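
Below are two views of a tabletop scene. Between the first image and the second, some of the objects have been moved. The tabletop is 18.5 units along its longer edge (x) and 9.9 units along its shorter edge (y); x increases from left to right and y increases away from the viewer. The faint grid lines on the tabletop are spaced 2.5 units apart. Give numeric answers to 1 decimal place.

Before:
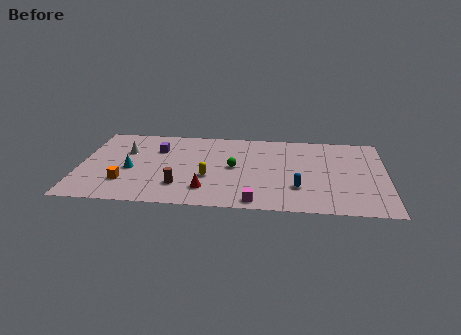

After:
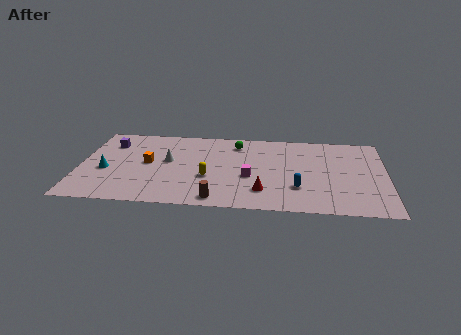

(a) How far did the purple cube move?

2.9

The purple cube moved from about (4.6, 7.0) to (1.7, 7.5), a distance of √(2.9² + 0.5²) ≈ 2.9.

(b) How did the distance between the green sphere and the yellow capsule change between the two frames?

+2.6

They were about 2.1 units apart before and 4.7 after — 2.6 units further apart.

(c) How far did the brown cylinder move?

2.7

The brown cylinder was near (6.1, 2.5) before and (8.4, 1.1) after, so it travelled √(2.3² + 1.4²) ≈ 2.7 units.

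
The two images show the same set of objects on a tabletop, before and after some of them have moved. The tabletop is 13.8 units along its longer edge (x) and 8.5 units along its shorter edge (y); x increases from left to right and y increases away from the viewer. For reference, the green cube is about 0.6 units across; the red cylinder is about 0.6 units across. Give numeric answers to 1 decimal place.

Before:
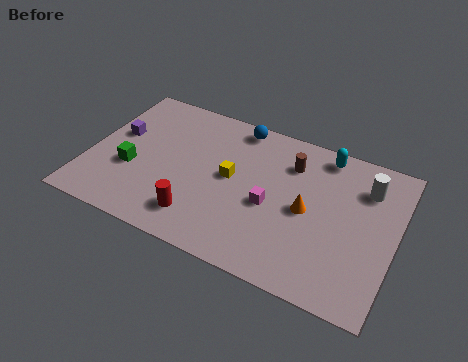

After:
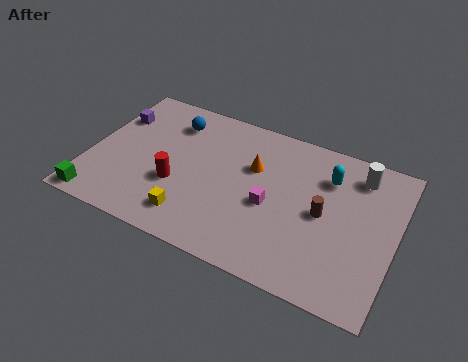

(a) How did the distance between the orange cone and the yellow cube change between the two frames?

+1.0

Before: roughly 3.5 units apart; after: 4.5. That's 1.0 units further apart.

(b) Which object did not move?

the magenta cube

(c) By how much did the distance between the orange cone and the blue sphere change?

-0.9

Before: roughly 5.0 units apart; after: 4.1. That's 0.9 units closer together.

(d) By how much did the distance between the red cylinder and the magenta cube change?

+0.6

They were about 3.6 units apart before and 4.2 after — 0.6 units further apart.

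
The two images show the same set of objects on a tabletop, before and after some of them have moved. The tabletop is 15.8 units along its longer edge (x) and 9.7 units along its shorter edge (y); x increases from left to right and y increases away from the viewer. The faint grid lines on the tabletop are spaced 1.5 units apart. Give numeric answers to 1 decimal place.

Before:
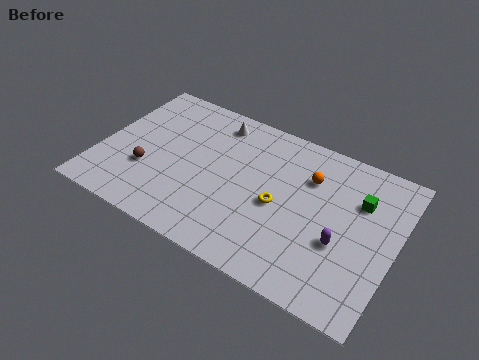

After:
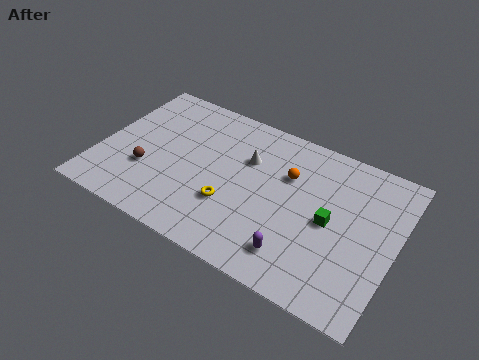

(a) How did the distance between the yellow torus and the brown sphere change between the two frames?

-2.5

They were about 7.1 units apart before and 4.6 after — 2.5 units closer together.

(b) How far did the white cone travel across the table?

2.6

The white cone moved from about (5.7, 8.2) to (7.7, 6.5), a distance of √(2.0² + 1.7²) ≈ 2.6.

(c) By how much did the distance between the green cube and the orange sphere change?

+0.4

The distance was about 2.7 in the first image and 3.1 in the second, so they moved 0.4 units further apart.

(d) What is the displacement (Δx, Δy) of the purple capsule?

(-2.1, -1.8)

The purple capsule started near (13.1, 3.7) and ended near (11.0, 1.9).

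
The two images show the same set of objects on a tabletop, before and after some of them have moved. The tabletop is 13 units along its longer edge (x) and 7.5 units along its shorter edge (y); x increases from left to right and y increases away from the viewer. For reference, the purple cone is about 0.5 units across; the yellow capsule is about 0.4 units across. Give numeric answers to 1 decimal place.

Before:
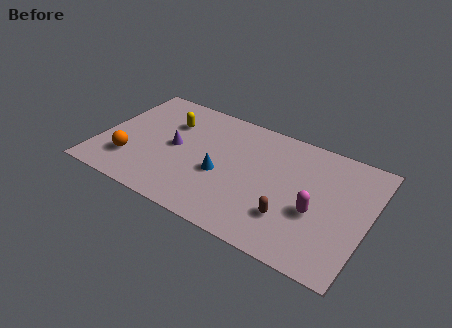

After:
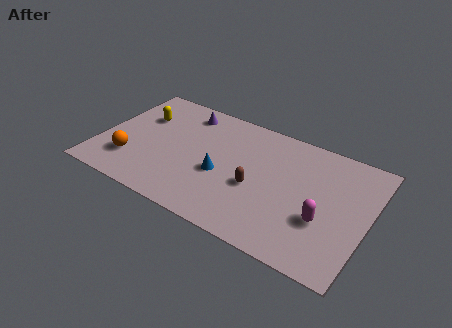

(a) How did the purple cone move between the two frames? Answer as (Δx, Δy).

(0.1, 2.5)

The purple cone was at about (3.6, 3.8) and moved to about (3.7, 6.3).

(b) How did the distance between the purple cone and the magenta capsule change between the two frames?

+1.1

The distance was about 7.0 in the first image and 8.1 in the second, so they moved 1.1 units further apart.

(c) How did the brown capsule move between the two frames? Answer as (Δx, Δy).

(-1.8, 1.0)

The brown capsule started near (9.5, 2.1) and ended near (7.7, 3.1).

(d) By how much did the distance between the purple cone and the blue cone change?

+1.4

The distance was about 2.5 in the first image and 3.9 in the second, so they moved 1.4 units further apart.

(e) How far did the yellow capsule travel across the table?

1.4

The yellow capsule moved from about (3.1, 5.3) to (1.7, 5.1), a distance of √(1.4² + 0.2²) ≈ 1.4.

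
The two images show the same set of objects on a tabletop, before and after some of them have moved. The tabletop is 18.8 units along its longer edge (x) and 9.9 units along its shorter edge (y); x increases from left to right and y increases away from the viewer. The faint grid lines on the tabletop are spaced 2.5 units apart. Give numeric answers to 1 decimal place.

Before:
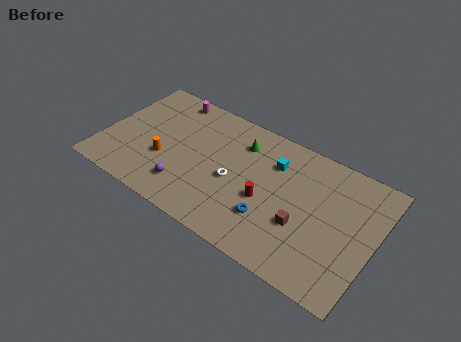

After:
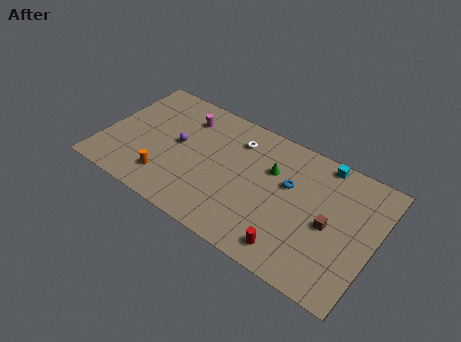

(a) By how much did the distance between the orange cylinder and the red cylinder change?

+1.8

Before: roughly 7.1 units apart; after: 8.9. That's 1.8 units further apart.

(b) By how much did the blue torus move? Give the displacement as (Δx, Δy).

(0.8, 3.2)

From the two frames, the blue torus sits at roughly (12.0, 2.9) before and (12.8, 6.1) after.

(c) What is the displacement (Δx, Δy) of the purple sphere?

(-1.1, 3.1)

From the two frames, the purple sphere sits at roughly (6.2, 2.2) before and (5.1, 5.3) after.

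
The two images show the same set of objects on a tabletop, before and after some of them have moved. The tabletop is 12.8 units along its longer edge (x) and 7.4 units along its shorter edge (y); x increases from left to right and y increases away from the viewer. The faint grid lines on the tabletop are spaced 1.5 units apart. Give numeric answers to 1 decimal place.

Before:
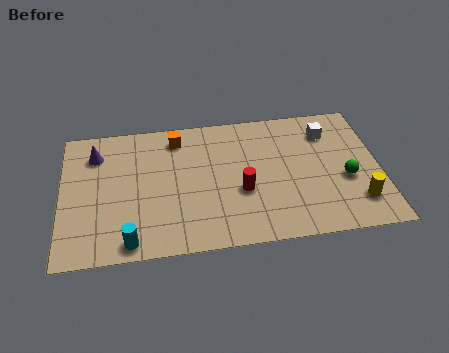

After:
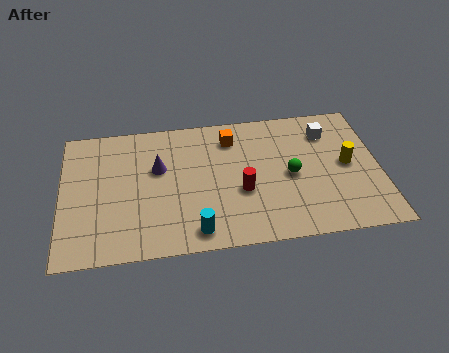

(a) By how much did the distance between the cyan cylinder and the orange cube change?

-0.6

Before: roughly 5.8 units apart; after: 5.2. That's 0.6 units closer together.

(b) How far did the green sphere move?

2.3

The green sphere was near (11.4, 3.0) before and (9.2, 3.5) after, so it travelled √(2.2² + 0.5²) ≈ 2.3 units.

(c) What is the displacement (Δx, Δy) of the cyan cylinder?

(2.6, 0.2)

The cyan cylinder started near (2.7, 0.8) and ended near (5.3, 1.0).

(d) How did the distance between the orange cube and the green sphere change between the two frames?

-4.1

The distance was about 7.4 in the first image and 3.3 in the second, so they moved 4.1 units closer together.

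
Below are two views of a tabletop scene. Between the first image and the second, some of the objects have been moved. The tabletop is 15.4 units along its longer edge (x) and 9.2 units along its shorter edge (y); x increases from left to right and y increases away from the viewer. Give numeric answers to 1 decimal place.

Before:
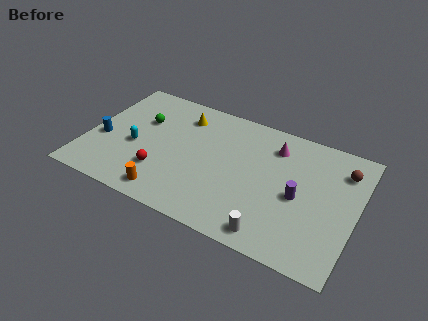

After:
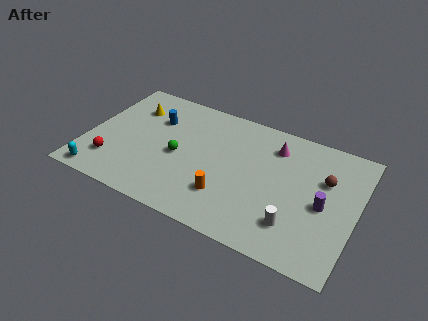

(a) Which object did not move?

the magenta cone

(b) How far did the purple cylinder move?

1.4

From (12.2, 4.2) to (13.6, 4.2), the purple cylinder covered √(1.4² + 0.0²) ≈ 1.4 units.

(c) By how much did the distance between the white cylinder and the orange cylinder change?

-2.1

They were about 6.0 units apart before and 3.9 after — 2.1 units closer together.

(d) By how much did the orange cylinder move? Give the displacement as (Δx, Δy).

(3.2, 1.3)

The orange cylinder started near (5.1, 1.2) and ended near (8.3, 2.5).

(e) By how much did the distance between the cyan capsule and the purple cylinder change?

+3.4

They were about 9.4 units apart before and 12.8 after — 3.4 units further apart.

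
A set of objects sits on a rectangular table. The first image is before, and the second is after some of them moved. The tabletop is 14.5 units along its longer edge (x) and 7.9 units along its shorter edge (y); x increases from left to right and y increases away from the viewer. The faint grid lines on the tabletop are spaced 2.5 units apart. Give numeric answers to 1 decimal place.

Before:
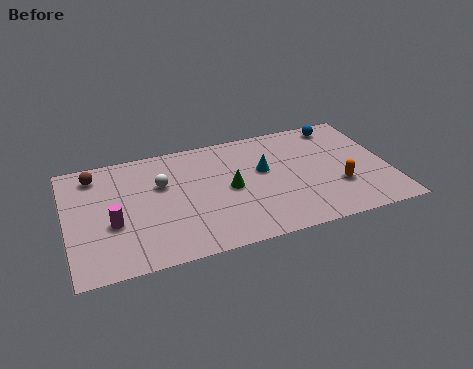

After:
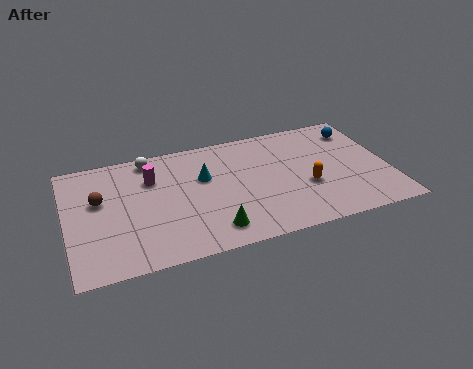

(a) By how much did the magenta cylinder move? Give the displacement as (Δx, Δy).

(1.9, 2.5)

The magenta cylinder was at about (2.0, 3.1) and moved to about (3.9, 5.6).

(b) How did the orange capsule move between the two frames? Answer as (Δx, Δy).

(-1.4, 0.4)

From the two frames, the orange capsule sits at roughly (12.1, 2.6) before and (10.7, 3.0) after.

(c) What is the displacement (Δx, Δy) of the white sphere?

(-0.4, 1.9)

From the two frames, the white sphere sits at roughly (4.3, 5.1) before and (3.9, 7.0) after.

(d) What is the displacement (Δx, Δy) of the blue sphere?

(0.8, -0.6)

The blue sphere started near (12.6, 6.9) and ended near (13.4, 6.3).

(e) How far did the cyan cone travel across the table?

2.7

The cyan cone moved from about (8.9, 4.7) to (6.2, 5.0), a distance of √(2.7² + 0.3²) ≈ 2.7.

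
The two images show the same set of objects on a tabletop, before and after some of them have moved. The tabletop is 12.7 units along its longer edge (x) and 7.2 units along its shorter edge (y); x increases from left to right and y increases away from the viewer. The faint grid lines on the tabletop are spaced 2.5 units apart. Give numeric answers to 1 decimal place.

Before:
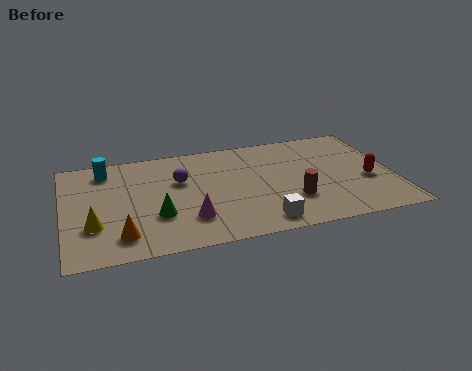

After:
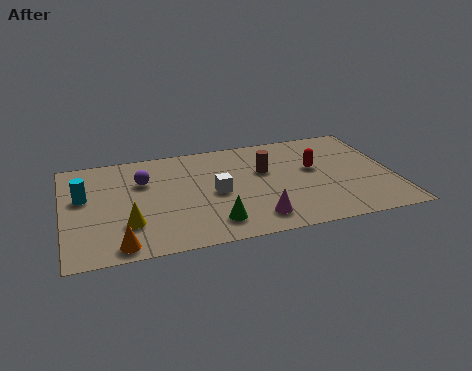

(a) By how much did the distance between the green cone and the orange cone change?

+1.9

Before: roughly 1.7 units apart; after: 3.6. That's 1.9 units further apart.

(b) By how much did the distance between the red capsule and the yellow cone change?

-3.0

The distance was about 10.6 in the first image and 7.6 in the second, so they moved 3.0 units closer together.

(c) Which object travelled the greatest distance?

the white cube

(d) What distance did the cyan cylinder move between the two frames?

1.9

The cyan cylinder moved from about (1.7, 6.0) to (0.8, 4.3), a distance of √(0.9² + 1.7²) ≈ 1.9.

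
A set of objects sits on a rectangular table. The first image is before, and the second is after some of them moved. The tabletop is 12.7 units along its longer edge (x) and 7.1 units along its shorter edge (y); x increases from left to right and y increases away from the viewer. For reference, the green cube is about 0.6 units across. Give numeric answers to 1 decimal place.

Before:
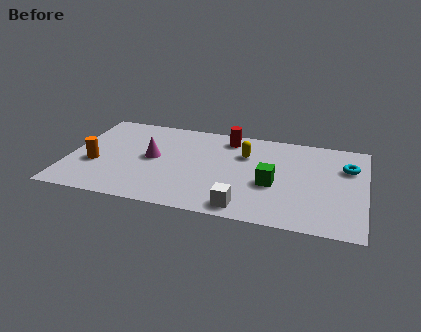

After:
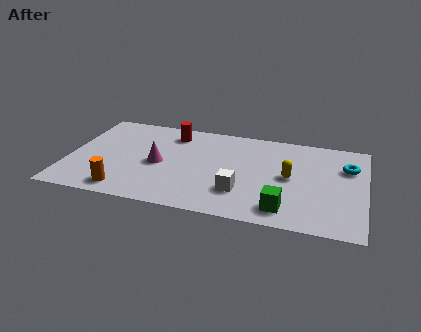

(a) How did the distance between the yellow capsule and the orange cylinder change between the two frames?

+0.7

They were about 6.7 units apart before and 7.4 after — 0.7 units further apart.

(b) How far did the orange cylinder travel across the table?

2.2

The orange cylinder moved from about (1.2, 2.7) to (2.6, 1.0), a distance of √(1.4² + 1.7²) ≈ 2.2.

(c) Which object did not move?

the cyan torus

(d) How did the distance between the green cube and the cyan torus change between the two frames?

+0.8

Before: roughly 3.7 units apart; after: 4.5. That's 0.8 units further apart.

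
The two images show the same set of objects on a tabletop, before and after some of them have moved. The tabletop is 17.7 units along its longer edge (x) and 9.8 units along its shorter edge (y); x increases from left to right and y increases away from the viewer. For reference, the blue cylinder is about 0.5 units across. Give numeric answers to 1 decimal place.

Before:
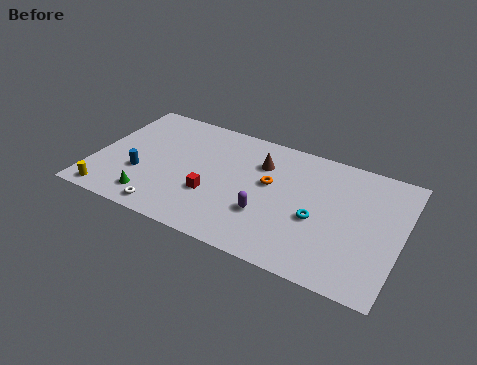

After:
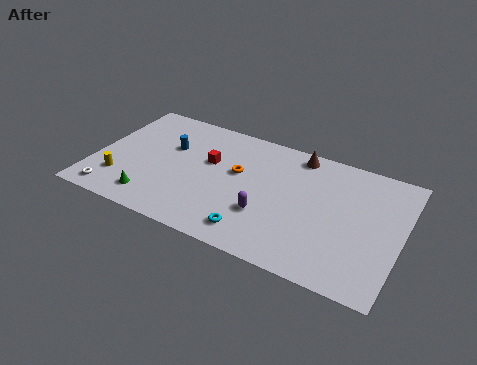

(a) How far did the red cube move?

2.6

The red cube was near (7.0, 3.4) before and (6.5, 6.0) after, so it travelled √(0.5² + 2.6²) ≈ 2.6 units.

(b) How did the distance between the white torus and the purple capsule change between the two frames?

+3.1

Before: roughly 5.9 units apart; after: 9.0. That's 3.1 units further apart.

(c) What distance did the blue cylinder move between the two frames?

3.2

The blue cylinder was near (2.8, 3.4) before and (4.1, 6.3) after, so it travelled √(1.3² + 2.9²) ≈ 3.2 units.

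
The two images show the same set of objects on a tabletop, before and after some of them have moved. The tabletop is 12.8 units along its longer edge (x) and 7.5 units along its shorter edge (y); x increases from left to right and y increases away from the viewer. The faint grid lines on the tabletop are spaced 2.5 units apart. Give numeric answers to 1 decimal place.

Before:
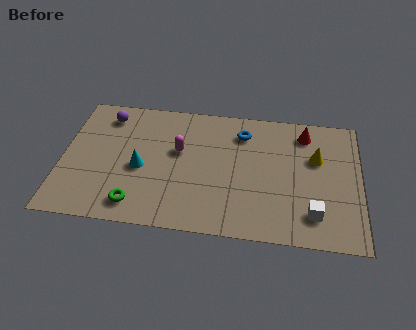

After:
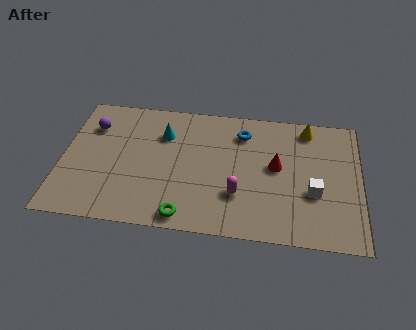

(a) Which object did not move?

the blue torus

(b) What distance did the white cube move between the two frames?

1.2

The white cube moved from about (10.8, 1.6) to (10.8, 2.8), a distance of √(0.0² + 1.2²) ≈ 1.2.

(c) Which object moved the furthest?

the magenta capsule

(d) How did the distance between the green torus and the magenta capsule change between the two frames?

-1.0

The distance was about 3.7 in the first image and 2.7 in the second, so they moved 1.0 units closer together.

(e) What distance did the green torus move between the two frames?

2.1

The green torus was near (3.3, 1.2) before and (5.4, 0.8) after, so it travelled √(2.1² + 0.4²) ≈ 2.1 units.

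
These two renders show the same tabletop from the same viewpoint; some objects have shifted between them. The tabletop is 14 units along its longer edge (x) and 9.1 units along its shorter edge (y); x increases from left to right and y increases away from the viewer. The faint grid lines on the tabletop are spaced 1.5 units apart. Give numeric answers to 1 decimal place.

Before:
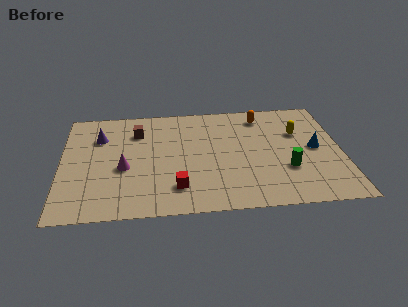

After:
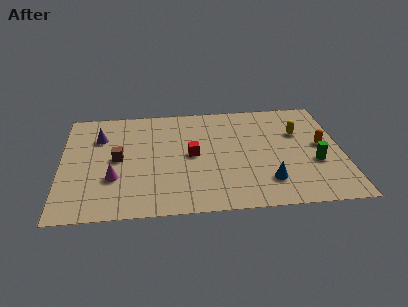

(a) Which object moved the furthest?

the orange capsule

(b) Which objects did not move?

the yellow capsule and the purple cone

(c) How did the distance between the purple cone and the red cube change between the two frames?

-0.9

Before: roughly 5.9 units apart; after: 5.0. That's 0.9 units closer together.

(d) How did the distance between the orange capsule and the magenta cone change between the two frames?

+2.6

Before: roughly 8.0 units apart; after: 10.6. That's 2.6 units further apart.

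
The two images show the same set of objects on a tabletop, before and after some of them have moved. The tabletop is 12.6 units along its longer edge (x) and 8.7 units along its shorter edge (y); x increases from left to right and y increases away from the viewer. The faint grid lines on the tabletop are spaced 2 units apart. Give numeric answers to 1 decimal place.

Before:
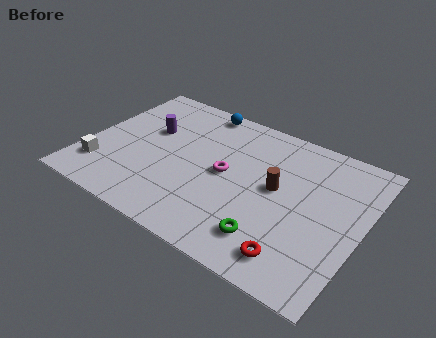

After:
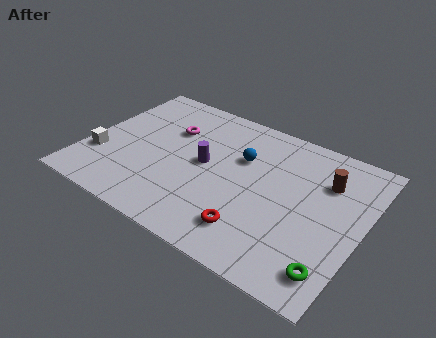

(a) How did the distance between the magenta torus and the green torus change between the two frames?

+5.7

Before: roughly 3.6 units apart; after: 9.3. That's 5.7 units further apart.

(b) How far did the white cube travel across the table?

0.7

The white cube was near (1.0, 2.0) before and (0.8, 2.7) after, so it travelled √(0.2² + 0.7²) ≈ 0.7 units.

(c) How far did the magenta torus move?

3.3

The magenta torus moved from about (6.4, 4.4) to (3.5, 5.9), a distance of √(2.9² + 1.5²) ≈ 3.3.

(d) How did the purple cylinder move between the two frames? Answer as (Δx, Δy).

(2.8, -0.9)

From the two frames, the purple cylinder sits at roughly (2.6, 5.4) before and (5.4, 4.5) after.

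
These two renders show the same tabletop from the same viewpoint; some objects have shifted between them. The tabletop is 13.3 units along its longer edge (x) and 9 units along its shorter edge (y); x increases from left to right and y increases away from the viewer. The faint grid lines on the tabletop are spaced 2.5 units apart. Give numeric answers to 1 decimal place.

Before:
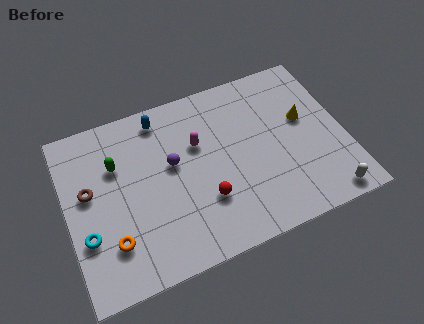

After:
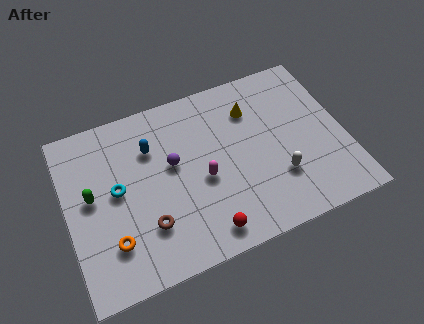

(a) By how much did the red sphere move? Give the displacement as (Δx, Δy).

(-0.2, -1.6)

From the two frames, the red sphere sits at roughly (6.4, 2.8) before and (6.2, 1.2) after.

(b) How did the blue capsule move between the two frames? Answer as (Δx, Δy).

(-0.6, -1.4)

The blue capsule was at about (4.8, 7.8) and moved to about (4.2, 6.4).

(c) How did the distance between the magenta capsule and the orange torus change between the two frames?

-0.9

They were about 5.7 units apart before and 4.8 after — 0.9 units closer together.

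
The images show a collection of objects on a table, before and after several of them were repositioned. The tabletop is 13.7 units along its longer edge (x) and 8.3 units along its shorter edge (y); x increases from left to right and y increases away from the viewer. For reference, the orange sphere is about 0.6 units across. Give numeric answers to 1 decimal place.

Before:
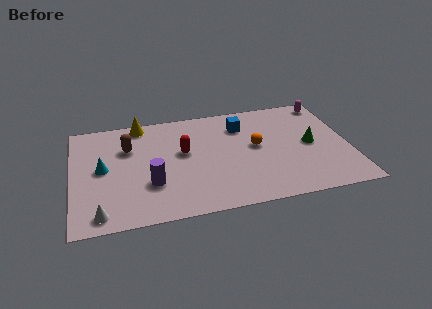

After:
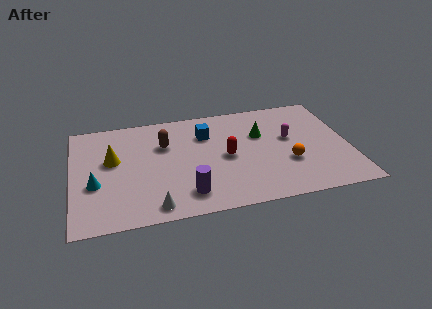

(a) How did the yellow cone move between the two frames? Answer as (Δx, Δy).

(-1.5, -2.6)

The yellow cone started near (3.5, 7.5) and ended near (2.0, 4.9).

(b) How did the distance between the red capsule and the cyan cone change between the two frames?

+2.5

They were about 4.0 units apart before and 6.5 after — 2.5 units further apart.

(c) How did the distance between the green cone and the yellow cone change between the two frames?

-1.6

Before: roughly 9.0 units apart; after: 7.4. That's 1.6 units closer together.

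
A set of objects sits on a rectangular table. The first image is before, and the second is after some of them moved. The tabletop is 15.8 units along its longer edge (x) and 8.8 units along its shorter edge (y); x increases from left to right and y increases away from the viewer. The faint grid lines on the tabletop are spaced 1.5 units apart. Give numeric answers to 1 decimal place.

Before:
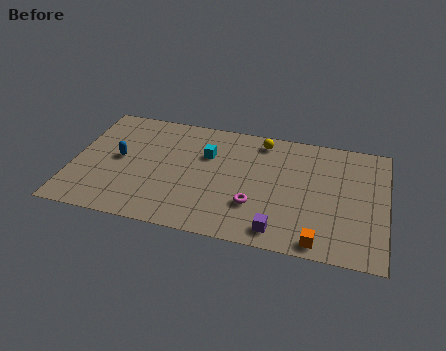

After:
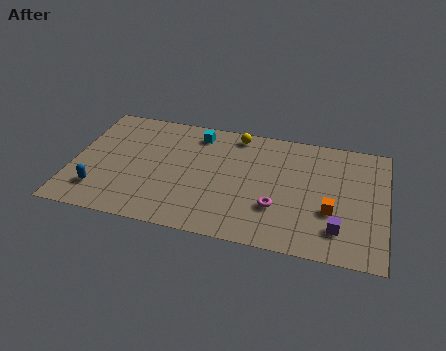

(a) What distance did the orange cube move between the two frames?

2.4

From (12.6, 0.9) to (13.1, 3.2), the orange cube covered √(0.5² + 2.3²) ≈ 2.4 units.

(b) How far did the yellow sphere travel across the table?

1.3

The yellow sphere was near (9.4, 7.6) before and (8.1, 7.8) after, so it travelled √(1.3² + 0.2²) ≈ 1.3 units.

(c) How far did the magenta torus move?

1.1

From (9.3, 2.7) to (10.4, 2.8), the magenta torus covered √(1.1² + 0.1²) ≈ 1.1 units.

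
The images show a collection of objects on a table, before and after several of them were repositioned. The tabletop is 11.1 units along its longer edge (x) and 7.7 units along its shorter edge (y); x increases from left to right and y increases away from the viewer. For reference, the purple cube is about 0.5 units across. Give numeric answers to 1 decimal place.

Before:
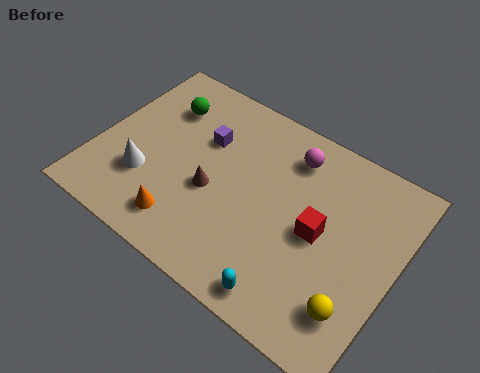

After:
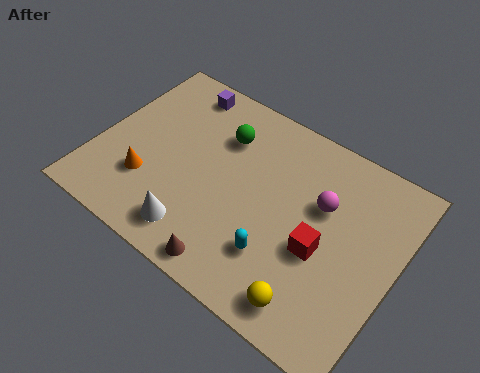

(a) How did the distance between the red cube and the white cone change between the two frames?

-1.8

The distance was about 6.5 in the first image and 4.7 in the second, so they moved 1.8 units closer together.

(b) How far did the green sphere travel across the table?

2.3

The green sphere moved from about (2.0, 5.7) to (4.3, 5.6), a distance of √(2.3² + 0.1²) ≈ 2.3.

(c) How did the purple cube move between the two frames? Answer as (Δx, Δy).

(-1.3, 1.6)

The purple cube was at about (3.7, 5.1) and moved to about (2.4, 6.7).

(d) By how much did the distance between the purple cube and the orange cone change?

+0.7

They were about 3.7 units apart before and 4.4 after — 0.7 units further apart.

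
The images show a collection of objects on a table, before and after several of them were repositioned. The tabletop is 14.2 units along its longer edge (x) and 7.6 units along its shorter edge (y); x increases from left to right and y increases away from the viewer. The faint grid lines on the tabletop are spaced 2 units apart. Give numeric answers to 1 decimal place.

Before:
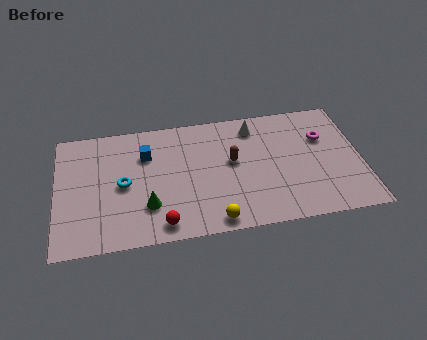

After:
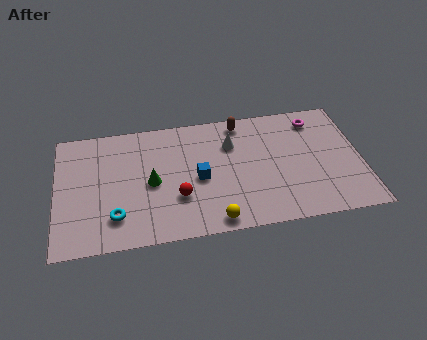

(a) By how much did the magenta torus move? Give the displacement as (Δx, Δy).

(-0.3, 1.2)

The magenta torus started near (12.5, 5.1) and ended near (12.2, 6.3).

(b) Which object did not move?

the yellow sphere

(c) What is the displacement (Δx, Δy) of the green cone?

(0.2, 1.4)

The green cone was at about (4.2, 2.2) and moved to about (4.4, 3.6).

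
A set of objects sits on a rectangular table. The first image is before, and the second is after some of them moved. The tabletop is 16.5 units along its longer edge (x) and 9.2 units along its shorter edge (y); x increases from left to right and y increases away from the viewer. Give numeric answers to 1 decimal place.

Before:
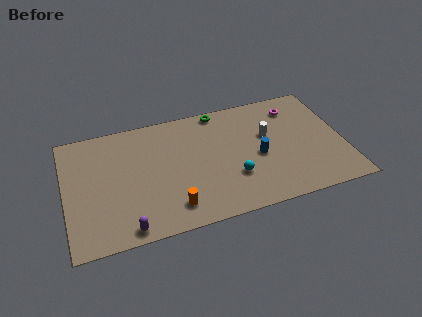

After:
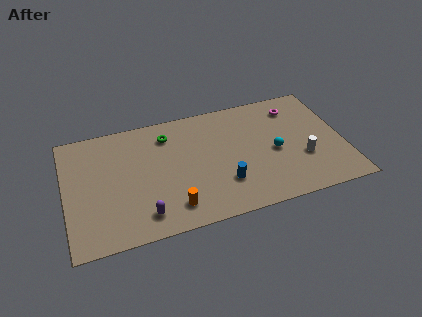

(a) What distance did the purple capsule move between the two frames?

1.2

The purple capsule moved from about (3.4, 0.9) to (4.4, 1.6), a distance of √(1.0² + 0.7²) ≈ 1.2.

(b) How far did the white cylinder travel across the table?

3.1

From (12.1, 5.6) to (14.0, 3.2), the white cylinder covered √(1.9² + 2.4²) ≈ 3.1 units.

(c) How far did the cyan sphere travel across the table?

2.9

From (9.8, 2.9) to (12.4, 4.2), the cyan sphere covered √(2.6² + 1.3²) ≈ 2.9 units.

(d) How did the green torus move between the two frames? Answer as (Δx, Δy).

(-3.2, -1.1)

The green torus was at about (9.4, 8.4) and moved to about (6.2, 7.3).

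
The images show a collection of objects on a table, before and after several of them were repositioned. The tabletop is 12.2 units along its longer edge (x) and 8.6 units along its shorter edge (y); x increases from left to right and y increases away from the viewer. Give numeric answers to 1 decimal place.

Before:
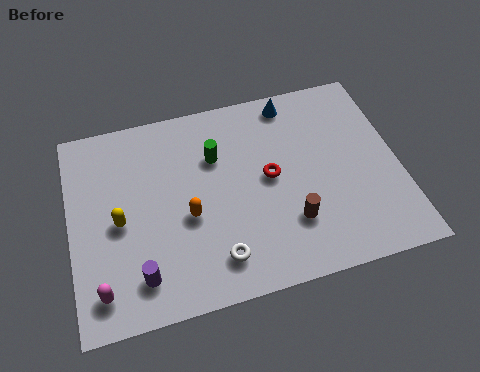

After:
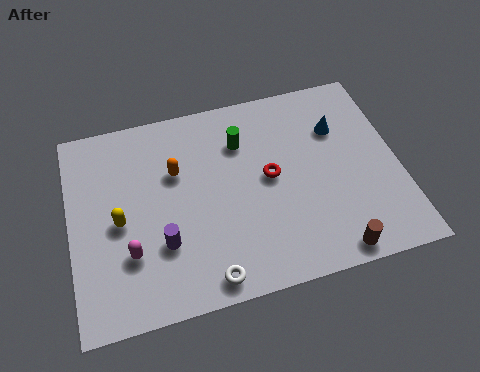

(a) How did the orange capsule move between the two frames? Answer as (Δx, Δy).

(-0.3, 2.0)

From the two frames, the orange capsule sits at roughly (4.3, 3.6) before and (4.0, 5.6) after.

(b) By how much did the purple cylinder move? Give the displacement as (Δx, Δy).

(0.9, 1.1)

The purple cylinder started near (2.4, 1.6) and ended near (3.3, 2.7).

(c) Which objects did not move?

the red torus and the yellow capsule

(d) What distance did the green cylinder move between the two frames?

1.1

The green cylinder was near (5.5, 5.9) before and (6.5, 6.3) after, so it travelled √(1.0² + 0.4²) ≈ 1.1 units.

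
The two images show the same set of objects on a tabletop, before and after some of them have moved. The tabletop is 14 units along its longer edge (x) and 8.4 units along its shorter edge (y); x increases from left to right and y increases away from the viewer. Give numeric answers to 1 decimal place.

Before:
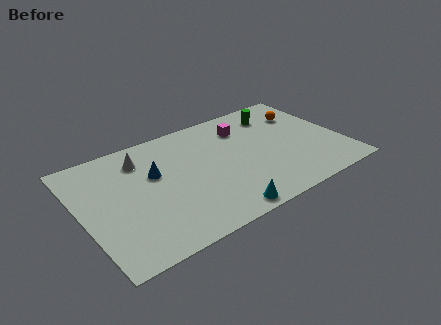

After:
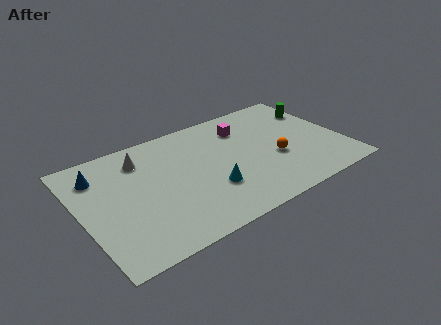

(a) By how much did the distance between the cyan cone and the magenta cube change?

-1.6

Before: roughly 6.1 units apart; after: 4.5. That's 1.6 units closer together.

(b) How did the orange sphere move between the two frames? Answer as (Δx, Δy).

(-2.1, -2.8)

The orange sphere was at about (12.4, 6.1) and moved to about (10.3, 3.3).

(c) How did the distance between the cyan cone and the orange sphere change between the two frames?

-4.0

They were about 7.7 units apart before and 3.7 after — 4.0 units closer together.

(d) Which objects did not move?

the white cone and the magenta cube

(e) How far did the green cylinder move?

2.3

The green cylinder moved from about (11.0, 6.7) to (13.2, 6.1), a distance of √(2.2² + 0.6²) ≈ 2.3.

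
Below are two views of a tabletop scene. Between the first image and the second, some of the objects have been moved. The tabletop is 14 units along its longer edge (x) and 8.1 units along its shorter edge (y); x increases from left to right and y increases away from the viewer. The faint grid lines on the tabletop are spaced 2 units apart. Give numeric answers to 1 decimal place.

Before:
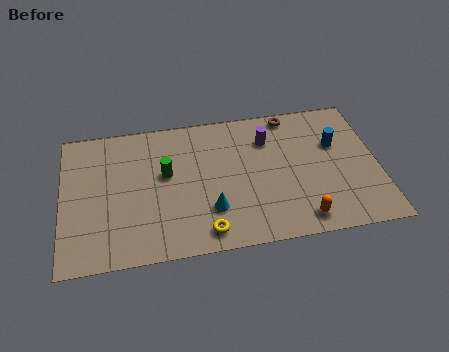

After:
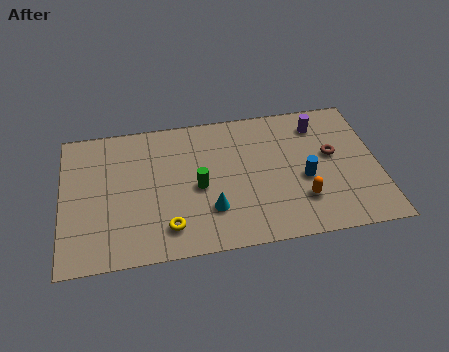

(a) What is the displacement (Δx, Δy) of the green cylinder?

(1.4, -1.0)

The green cylinder started near (4.6, 4.7) and ended near (6.0, 3.7).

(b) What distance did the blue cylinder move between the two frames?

2.3

From (12.2, 5.2) to (10.7, 3.4), the blue cylinder covered √(1.5² + 1.8²) ≈ 2.3 units.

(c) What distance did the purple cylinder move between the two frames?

2.4

From (9.2, 6.0) to (11.5, 6.5), the purple cylinder covered √(2.3² + 0.5²) ≈ 2.4 units.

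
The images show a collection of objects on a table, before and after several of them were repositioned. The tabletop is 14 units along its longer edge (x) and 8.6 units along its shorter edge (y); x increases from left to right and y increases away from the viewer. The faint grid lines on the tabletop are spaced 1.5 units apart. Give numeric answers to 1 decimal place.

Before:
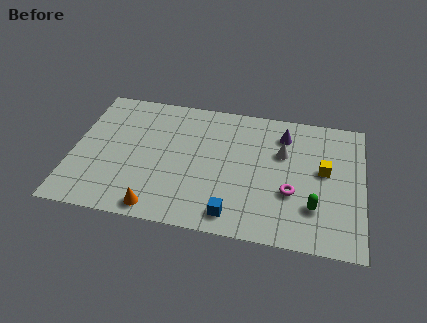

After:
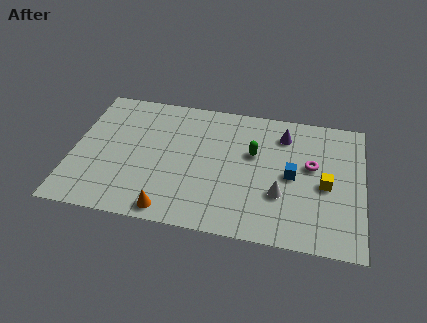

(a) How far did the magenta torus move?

2.1

The magenta torus moved from about (10.6, 3.1) to (11.5, 5.0), a distance of √(0.9² + 1.9²) ≈ 2.1.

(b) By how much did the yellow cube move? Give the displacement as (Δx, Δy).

(0.1, -0.9)

The yellow cube started near (12.1, 4.8) and ended near (12.2, 3.9).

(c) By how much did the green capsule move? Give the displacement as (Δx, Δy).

(-3.0, 2.9)

The green capsule started near (11.7, 2.4) and ended near (8.7, 5.3).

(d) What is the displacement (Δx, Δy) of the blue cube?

(2.7, 3.0)

The blue cube was at about (7.9, 1.2) and moved to about (10.6, 4.2).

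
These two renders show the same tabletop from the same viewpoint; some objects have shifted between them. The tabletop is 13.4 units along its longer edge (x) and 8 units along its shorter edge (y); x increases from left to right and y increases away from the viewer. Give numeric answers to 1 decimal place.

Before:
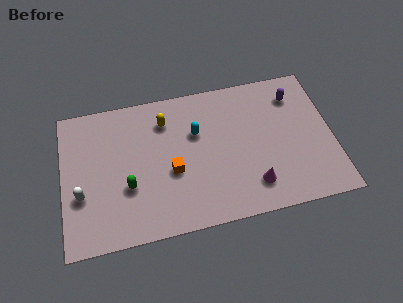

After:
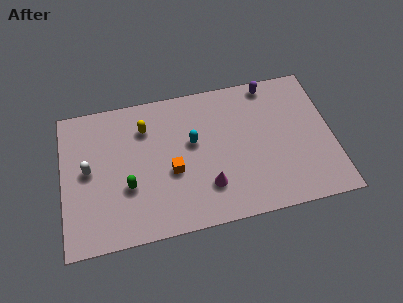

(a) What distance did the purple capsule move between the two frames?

1.5

From (11.7, 6.3) to (10.5, 7.2), the purple capsule covered √(1.2² + 0.9²) ≈ 1.5 units.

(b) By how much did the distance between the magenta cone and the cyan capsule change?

-1.7

Before: roughly 4.4 units apart; after: 2.7. That's 1.7 units closer together.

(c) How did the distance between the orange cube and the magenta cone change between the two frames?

-2.1

They were about 4.2 units apart before and 2.1 after — 2.1 units closer together.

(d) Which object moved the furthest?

the magenta cone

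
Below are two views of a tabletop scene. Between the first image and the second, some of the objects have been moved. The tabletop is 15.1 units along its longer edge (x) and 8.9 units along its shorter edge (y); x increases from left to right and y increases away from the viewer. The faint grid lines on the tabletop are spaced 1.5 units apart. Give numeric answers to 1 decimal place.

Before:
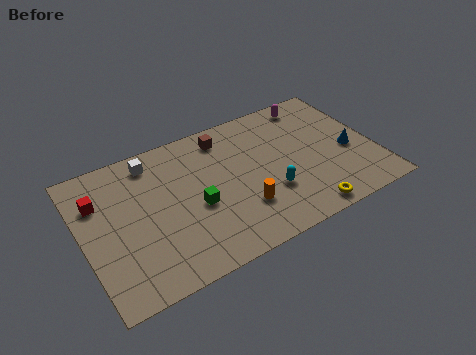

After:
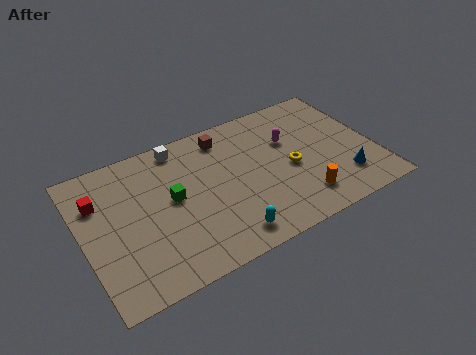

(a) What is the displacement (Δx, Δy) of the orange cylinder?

(3.0, -0.8)

From the two frames, the orange cylinder sits at roughly (7.9, 2.6) before and (10.9, 1.8) after.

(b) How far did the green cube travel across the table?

1.5

The green cube moved from about (5.7, 3.8) to (4.6, 4.8), a distance of √(1.1² + 1.0²) ≈ 1.5.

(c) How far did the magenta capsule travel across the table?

2.6

The magenta capsule was near (12.5, 7.8) before and (10.9, 5.8) after, so it travelled √(1.6² + 2.0²) ≈ 2.6 units.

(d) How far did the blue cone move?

1.8

The blue cone was near (13.8, 3.8) before and (13.2, 2.1) after, so it travelled √(0.6² + 1.7²) ≈ 1.8 units.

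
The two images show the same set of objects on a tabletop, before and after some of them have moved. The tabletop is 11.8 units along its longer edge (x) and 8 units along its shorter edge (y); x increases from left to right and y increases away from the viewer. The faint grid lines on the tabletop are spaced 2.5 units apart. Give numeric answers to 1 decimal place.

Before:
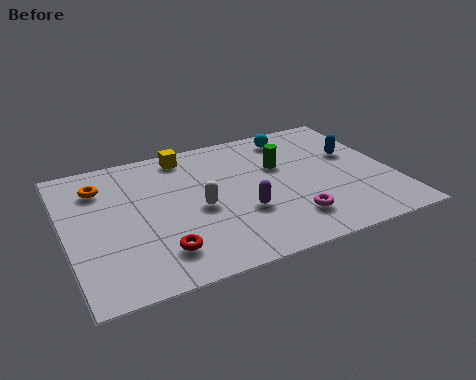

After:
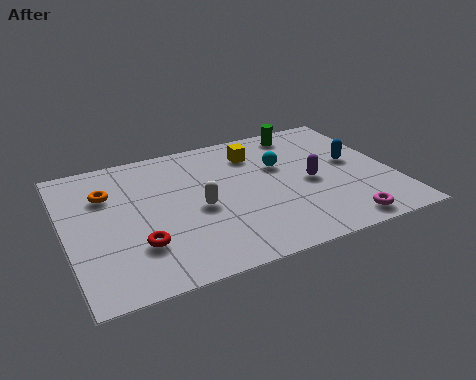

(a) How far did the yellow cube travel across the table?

2.6

The yellow cube moved from about (4.6, 7.0) to (7.1, 6.2), a distance of √(2.5² + 0.8²) ≈ 2.6.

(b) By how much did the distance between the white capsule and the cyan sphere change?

-1.5

They were about 5.0 units apart before and 3.5 after — 1.5 units closer together.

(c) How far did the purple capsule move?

2.8

The purple capsule moved from about (6.2, 2.8) to (8.8, 3.7), a distance of √(2.6² + 0.9²) ≈ 2.8.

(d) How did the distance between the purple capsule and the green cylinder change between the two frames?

+0.4

Before: roughly 2.9 units apart; after: 3.3. That's 0.4 units further apart.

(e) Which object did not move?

the white capsule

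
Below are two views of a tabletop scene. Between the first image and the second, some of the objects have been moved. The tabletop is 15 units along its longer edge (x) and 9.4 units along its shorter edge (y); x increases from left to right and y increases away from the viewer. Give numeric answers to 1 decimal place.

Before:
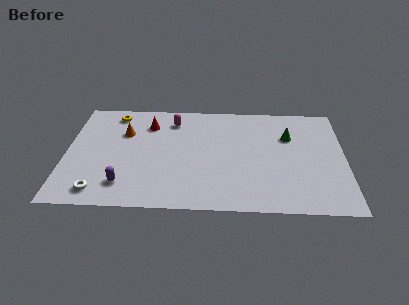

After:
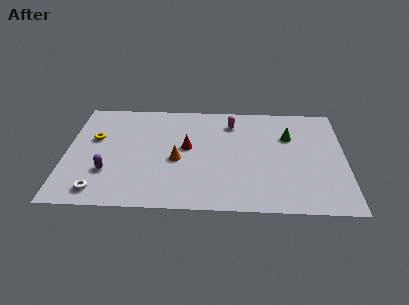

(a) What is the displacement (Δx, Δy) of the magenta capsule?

(3.2, -0.1)

The magenta capsule started near (5.7, 7.6) and ended near (8.9, 7.5).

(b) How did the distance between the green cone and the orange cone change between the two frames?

-2.5

Before: roughly 8.9 units apart; after: 6.4. That's 2.5 units closer together.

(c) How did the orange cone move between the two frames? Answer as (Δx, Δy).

(2.9, -2.3)

The orange cone started near (3.1, 6.4) and ended near (6.0, 4.1).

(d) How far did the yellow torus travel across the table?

2.5

The yellow torus was near (2.5, 8.1) before and (1.5, 5.8) after, so it travelled √(1.0² + 2.3²) ≈ 2.5 units.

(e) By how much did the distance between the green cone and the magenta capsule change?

-3.1

They were about 6.4 units apart before and 3.3 after — 3.1 units closer together.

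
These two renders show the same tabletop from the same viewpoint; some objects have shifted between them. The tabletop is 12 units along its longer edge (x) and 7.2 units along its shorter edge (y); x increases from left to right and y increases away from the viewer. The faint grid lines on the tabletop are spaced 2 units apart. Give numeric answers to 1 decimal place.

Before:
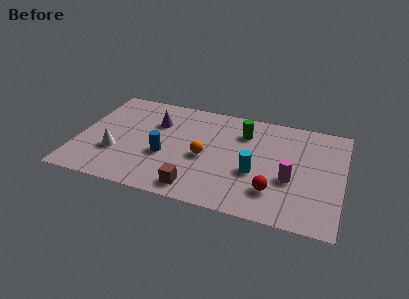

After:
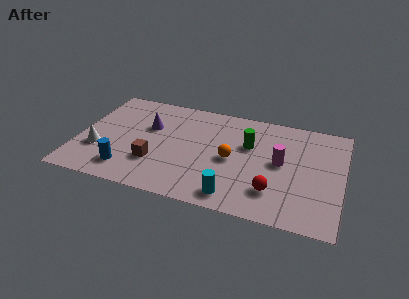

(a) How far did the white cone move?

0.8

The white cone moved from about (1.8, 2.4) to (1.0, 2.4), a distance of √(0.8² + 0.0²) ≈ 0.8.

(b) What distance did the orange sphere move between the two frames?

1.2

The orange sphere was near (5.8, 3.2) before and (7.0, 3.4) after, so it travelled √(1.2² + 0.2²) ≈ 1.2 units.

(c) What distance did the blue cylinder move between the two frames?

2.1

The blue cylinder was near (4.0, 2.8) before and (2.4, 1.4) after, so it travelled √(1.6² + 1.4²) ≈ 2.1 units.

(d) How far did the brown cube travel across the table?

2.3

The brown cube was near (5.6, 1.0) before and (3.6, 2.2) after, so it travelled √(2.0² + 1.2²) ≈ 2.3 units.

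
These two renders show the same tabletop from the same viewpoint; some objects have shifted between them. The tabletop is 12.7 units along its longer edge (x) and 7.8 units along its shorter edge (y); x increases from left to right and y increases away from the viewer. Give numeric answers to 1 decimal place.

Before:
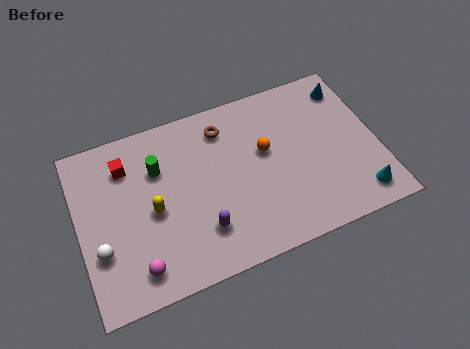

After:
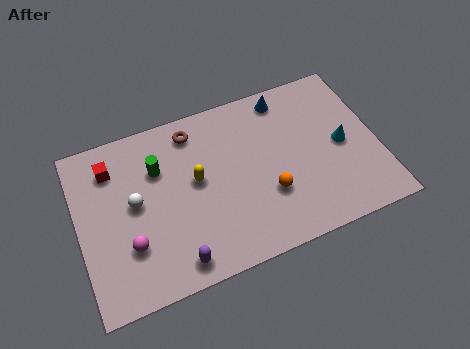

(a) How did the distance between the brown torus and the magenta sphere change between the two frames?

-1.3

They were about 6.5 units apart before and 5.2 after — 1.3 units closer together.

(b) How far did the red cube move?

0.6

The red cube moved from about (2.2, 6.0) to (1.6, 6.1), a distance of √(0.6² + 0.1²) ≈ 0.6.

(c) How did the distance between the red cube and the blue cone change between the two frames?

-2.1

Before: roughly 9.6 units apart; after: 7.5. That's 2.1 units closer together.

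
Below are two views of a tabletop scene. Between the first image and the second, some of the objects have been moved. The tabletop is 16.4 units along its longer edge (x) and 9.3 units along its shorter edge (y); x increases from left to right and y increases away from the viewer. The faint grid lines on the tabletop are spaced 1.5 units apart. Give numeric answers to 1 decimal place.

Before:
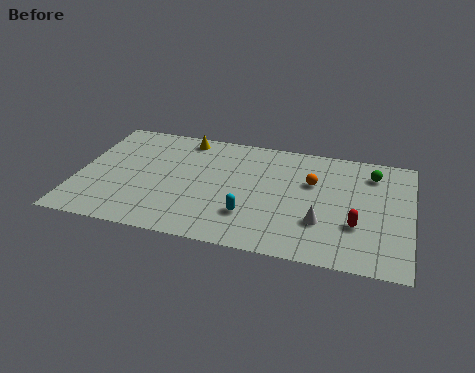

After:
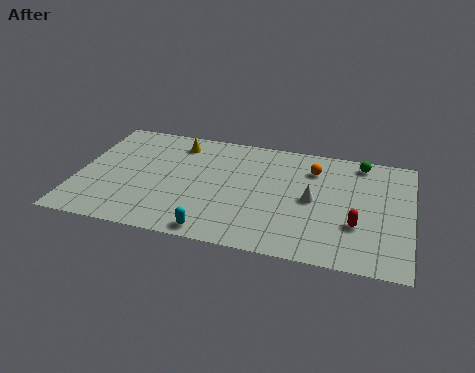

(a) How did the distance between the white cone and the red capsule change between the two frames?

+1.0

They were about 1.7 units apart before and 2.7 after — 1.0 units further apart.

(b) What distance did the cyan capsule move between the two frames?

2.3

From (8.6, 2.6) to (7.0, 0.9), the cyan capsule covered √(1.6² + 1.7²) ≈ 2.3 units.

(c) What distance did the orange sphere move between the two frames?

1.1

From (11.5, 6.0) to (11.5, 7.1), the orange sphere covered √(0.0² + 1.1²) ≈ 1.1 units.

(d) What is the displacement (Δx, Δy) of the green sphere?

(-0.6, 0.8)

The green sphere started near (14.4, 7.4) and ended near (13.8, 8.2).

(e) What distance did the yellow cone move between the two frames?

0.6

The yellow cone moved from about (5.0, 8.2) to (4.7, 7.7), a distance of √(0.3² + 0.5²) ≈ 0.6.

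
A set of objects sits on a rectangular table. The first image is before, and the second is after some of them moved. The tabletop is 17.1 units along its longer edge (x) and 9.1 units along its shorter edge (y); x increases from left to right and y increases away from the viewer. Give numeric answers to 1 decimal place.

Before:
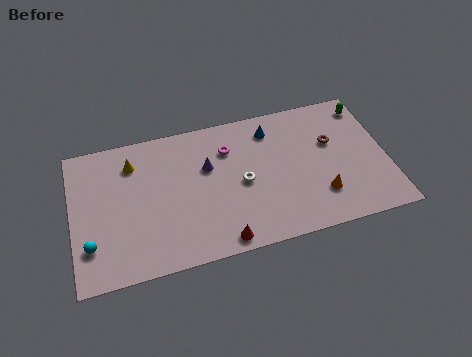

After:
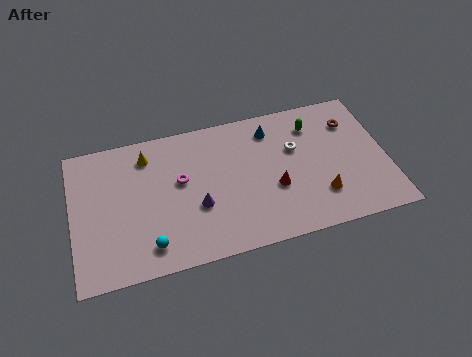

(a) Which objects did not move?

the orange cone and the blue cone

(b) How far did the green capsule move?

3.1

The green capsule was near (16.3, 7.7) before and (13.3, 7.1) after, so it travelled √(3.0² + 0.6²) ≈ 3.1 units.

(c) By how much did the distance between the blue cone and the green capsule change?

-3.0

The distance was about 5.3 in the first image and 2.3 in the second, so they moved 3.0 units closer together.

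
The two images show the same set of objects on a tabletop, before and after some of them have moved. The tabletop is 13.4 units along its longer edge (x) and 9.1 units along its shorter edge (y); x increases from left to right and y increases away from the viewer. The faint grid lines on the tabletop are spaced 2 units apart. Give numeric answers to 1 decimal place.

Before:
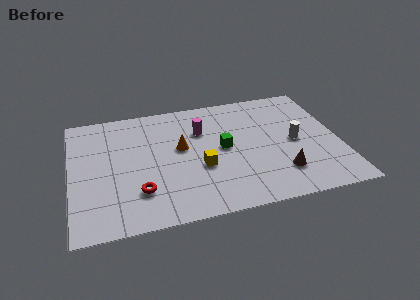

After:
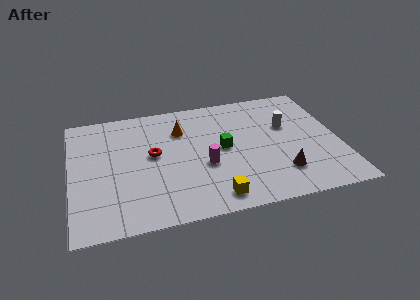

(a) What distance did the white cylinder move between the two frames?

1.3

The white cylinder moved from about (11.2, 4.4) to (10.9, 5.7), a distance of √(0.3² + 1.3²) ≈ 1.3.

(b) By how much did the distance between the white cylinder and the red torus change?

-1.3

They were about 8.1 units apart before and 6.8 after — 1.3 units closer together.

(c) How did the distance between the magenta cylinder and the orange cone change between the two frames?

+1.6

They were about 1.6 units apart before and 3.2 after — 1.6 units further apart.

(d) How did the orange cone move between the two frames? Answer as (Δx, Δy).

(0.1, 1.4)

From the two frames, the orange cone sits at roughly (5.5, 5.2) before and (5.6, 6.6) after.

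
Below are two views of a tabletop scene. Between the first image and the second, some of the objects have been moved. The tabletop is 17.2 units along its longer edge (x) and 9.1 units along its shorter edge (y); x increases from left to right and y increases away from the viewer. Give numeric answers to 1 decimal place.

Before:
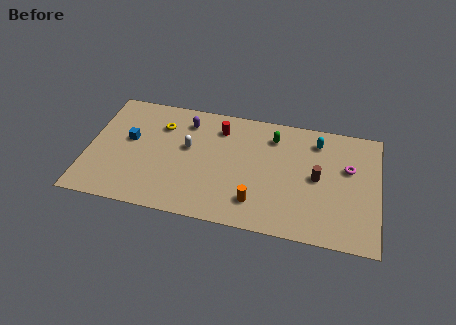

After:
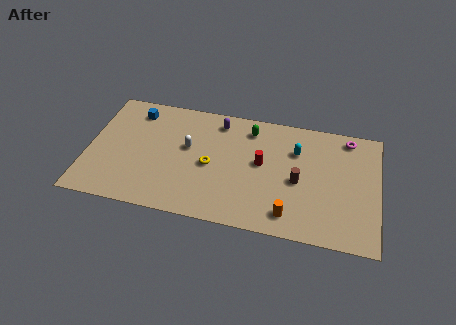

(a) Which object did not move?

the white capsule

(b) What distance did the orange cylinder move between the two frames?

2.1

From (10.1, 2.0) to (12.1, 1.5), the orange cylinder covered √(2.0² + 0.5²) ≈ 2.1 units.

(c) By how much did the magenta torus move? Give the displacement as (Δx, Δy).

(-0.1, 2.3)

From the two frames, the magenta torus sits at roughly (15.4, 5.7) before and (15.3, 8.0) after.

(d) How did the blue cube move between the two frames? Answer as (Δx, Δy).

(0.2, 2.3)

The blue cube started near (2.4, 5.2) and ended near (2.6, 7.5).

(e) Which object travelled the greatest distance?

the yellow torus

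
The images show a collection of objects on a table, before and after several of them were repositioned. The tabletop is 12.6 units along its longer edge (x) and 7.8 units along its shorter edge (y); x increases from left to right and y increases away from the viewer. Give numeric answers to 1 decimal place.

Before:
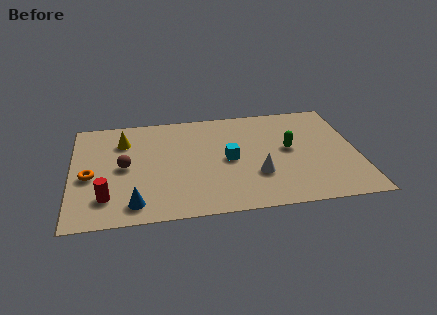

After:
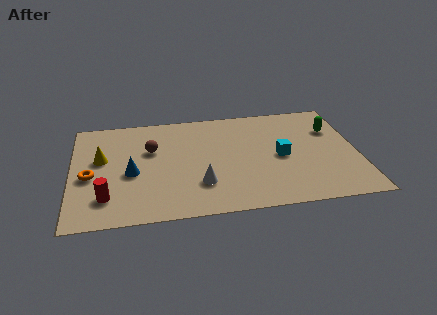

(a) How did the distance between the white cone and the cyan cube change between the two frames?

+2.1

Before: roughly 1.8 units apart; after: 3.9. That's 2.1 units further apart.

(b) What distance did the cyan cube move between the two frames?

2.3

The cyan cube moved from about (6.9, 3.8) to (9.2, 3.7), a distance of √(2.3² + 0.1²) ≈ 2.3.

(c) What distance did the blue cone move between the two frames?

2.2

The blue cone was near (2.7, 1.2) before and (2.6, 3.4) after, so it travelled √(0.1² + 2.2²) ≈ 2.2 units.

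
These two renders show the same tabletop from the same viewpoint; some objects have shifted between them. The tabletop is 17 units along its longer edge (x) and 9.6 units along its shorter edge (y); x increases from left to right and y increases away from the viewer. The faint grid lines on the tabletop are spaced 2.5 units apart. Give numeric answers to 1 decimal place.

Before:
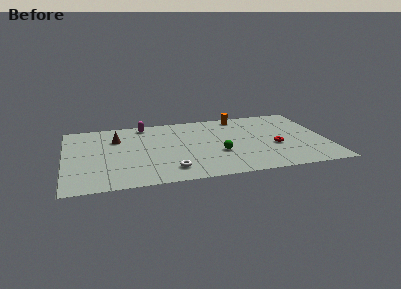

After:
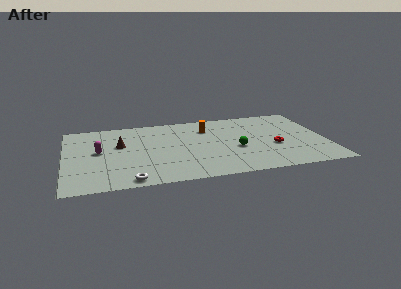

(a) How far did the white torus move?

2.8

The white torus moved from about (6.7, 1.8) to (4.1, 0.9), a distance of √(2.6² + 0.9²) ≈ 2.8.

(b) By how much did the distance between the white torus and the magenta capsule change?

-2.1

Before: roughly 6.8 units apart; after: 4.7. That's 2.1 units closer together.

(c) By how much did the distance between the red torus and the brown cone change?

-0.4

The distance was about 10.6 in the first image and 10.2 in the second, so they moved 0.4 units closer together.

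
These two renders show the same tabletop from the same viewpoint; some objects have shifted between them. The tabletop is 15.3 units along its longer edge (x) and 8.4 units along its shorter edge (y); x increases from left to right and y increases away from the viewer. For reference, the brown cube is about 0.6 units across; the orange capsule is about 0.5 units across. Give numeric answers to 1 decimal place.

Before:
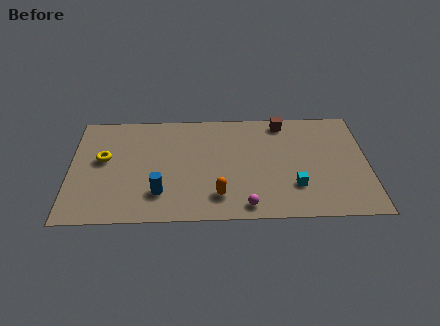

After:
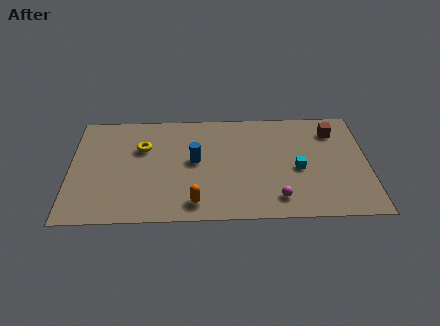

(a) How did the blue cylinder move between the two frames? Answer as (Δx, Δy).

(1.8, 2.4)

From the two frames, the blue cylinder sits at roughly (4.6, 2.1) before and (6.4, 4.5) after.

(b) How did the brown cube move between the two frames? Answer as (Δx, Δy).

(2.6, -0.8)

From the two frames, the brown cube sits at roughly (11.0, 7.4) before and (13.6, 6.6) after.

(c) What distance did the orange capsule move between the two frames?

1.3

The orange capsule was near (7.6, 1.8) before and (6.4, 1.3) after, so it travelled √(1.2² + 0.5²) ≈ 1.3 units.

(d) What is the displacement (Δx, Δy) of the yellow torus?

(2.0, 0.8)

The yellow torus was at about (1.7, 4.8) and moved to about (3.7, 5.6).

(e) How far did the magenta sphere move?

1.7

The magenta sphere moved from about (9.0, 1.0) to (10.6, 1.5), a distance of √(1.6² + 0.5²) ≈ 1.7.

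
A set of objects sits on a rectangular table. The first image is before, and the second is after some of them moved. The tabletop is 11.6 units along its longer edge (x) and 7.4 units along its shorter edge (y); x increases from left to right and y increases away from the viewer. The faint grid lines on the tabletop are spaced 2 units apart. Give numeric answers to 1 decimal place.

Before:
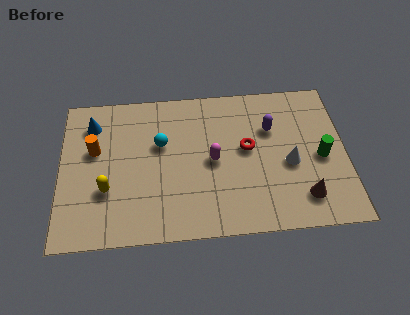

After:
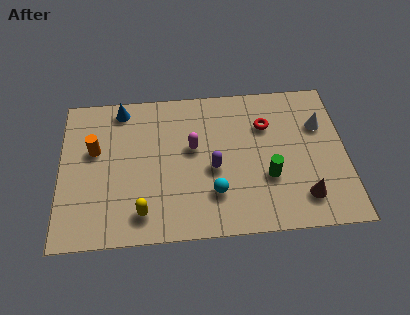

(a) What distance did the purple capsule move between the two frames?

3.0

The purple capsule moved from about (8.6, 5.0) to (6.2, 3.2), a distance of √(2.4² + 1.8²) ≈ 3.0.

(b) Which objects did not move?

the brown cone and the orange cylinder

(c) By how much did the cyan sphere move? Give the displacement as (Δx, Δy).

(2.1, -2.6)

The cyan sphere was at about (4.1, 4.6) and moved to about (6.2, 2.0).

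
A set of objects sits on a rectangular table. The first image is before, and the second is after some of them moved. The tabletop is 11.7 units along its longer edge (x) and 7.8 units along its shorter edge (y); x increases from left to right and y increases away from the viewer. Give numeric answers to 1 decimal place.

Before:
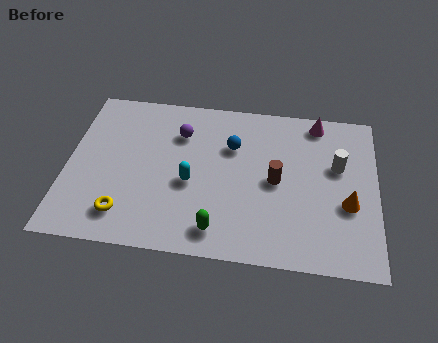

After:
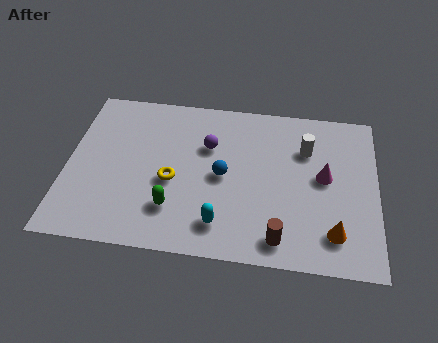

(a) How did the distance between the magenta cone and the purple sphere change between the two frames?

-0.8

Before: roughly 5.3 units apart; after: 4.5. That's 0.8 units closer together.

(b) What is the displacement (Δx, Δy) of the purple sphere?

(1.1, -0.5)

The purple sphere was at about (4.2, 5.7) and moved to about (5.3, 5.2).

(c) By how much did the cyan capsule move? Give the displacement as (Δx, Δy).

(1.2, -1.8)

The cyan capsule started near (4.7, 3.3) and ended near (5.9, 1.5).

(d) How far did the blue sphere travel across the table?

1.5

From (6.2, 5.3) to (5.9, 3.8), the blue sphere covered √(0.3² + 1.5²) ≈ 1.5 units.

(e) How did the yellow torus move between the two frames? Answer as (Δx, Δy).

(1.7, 1.8)

The yellow torus was at about (2.3, 1.5) and moved to about (4.0, 3.3).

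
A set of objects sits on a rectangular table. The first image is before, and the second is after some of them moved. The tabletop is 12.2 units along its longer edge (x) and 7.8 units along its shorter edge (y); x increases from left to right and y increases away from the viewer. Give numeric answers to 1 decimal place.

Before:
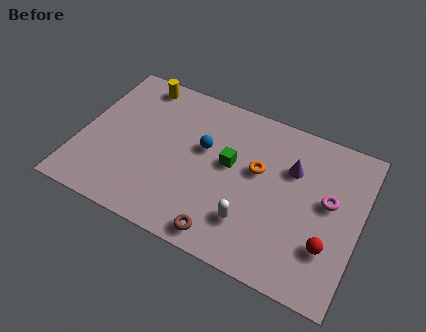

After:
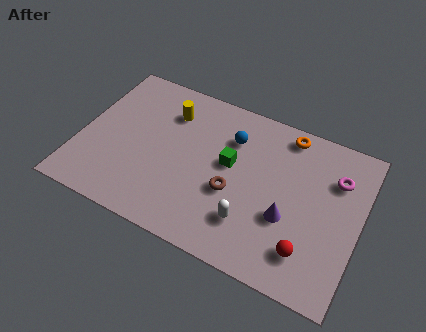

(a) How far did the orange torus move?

2.5

The orange torus was near (7.7, 4.6) before and (8.7, 6.9) after, so it travelled √(1.0² + 2.3²) ≈ 2.5 units.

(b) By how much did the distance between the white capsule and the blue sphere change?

+0.3

They were about 3.6 units apart before and 3.9 after — 0.3 units further apart.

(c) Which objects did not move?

the white capsule and the green cube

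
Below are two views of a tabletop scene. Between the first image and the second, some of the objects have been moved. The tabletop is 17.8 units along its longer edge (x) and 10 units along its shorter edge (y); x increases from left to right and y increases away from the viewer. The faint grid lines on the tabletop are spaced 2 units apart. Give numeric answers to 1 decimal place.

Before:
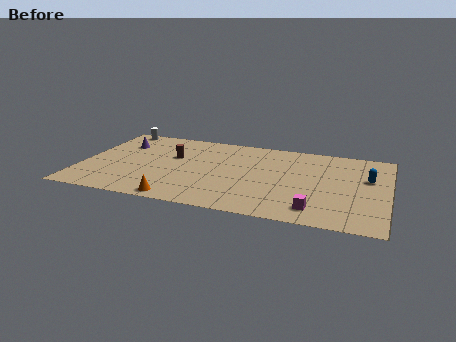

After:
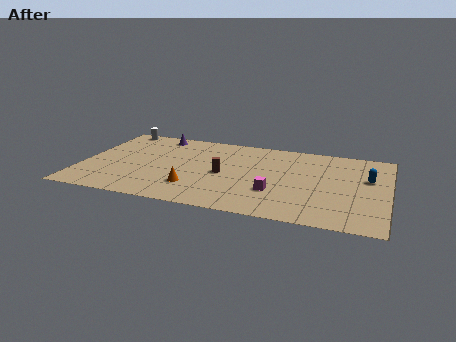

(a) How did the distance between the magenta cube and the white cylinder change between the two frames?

-2.8

They were about 14.4 units apart before and 11.6 after — 2.8 units closer together.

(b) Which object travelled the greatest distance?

the brown cylinder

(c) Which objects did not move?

the blue capsule and the white cylinder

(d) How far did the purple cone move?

2.6

The purple cone moved from about (2.0, 7.2) to (4.0, 8.8), a distance of √(2.0² + 1.6²) ≈ 2.6.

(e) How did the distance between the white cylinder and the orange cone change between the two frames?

-1.0

The distance was about 9.4 in the first image and 8.4 in the second, so they moved 1.0 units closer together.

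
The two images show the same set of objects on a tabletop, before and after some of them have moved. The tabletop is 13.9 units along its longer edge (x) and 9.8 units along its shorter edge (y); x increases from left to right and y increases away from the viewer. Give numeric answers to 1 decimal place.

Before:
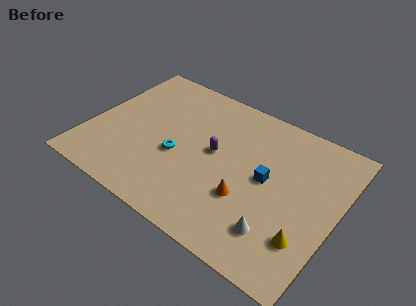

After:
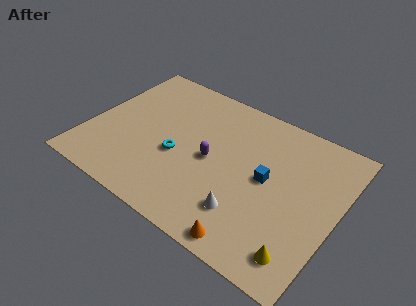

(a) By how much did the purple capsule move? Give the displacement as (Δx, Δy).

(-0.1, -0.6)

From the two frames, the purple capsule sits at roughly (7.0, 5.3) before and (6.9, 4.7) after.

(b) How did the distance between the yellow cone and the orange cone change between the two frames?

-0.8

They were about 3.5 units apart before and 2.7 after — 0.8 units closer together.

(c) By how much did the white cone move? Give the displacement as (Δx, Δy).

(-1.8, 0.2)

From the two frames, the white cone sits at roughly (11.1, 2.2) before and (9.3, 2.4) after.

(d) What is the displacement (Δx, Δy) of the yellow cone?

(-0.1, -1.0)

The yellow cone started near (12.6, 2.6) and ended near (12.5, 1.6).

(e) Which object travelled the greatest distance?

the orange cone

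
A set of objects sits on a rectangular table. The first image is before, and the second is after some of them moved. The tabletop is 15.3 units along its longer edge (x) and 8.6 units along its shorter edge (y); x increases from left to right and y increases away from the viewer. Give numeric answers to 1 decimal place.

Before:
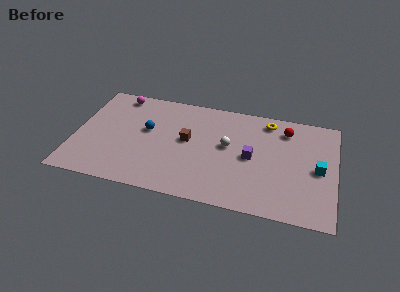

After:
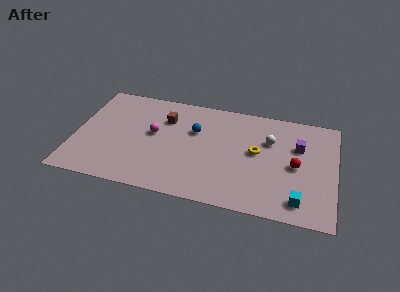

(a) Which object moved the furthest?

the magenta sphere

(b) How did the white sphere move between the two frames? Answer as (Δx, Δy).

(2.4, 1.0)

The white sphere was at about (9.0, 4.8) and moved to about (11.4, 5.8).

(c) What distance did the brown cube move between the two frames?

2.1

The brown cube moved from about (6.6, 4.7) to (5.2, 6.2), a distance of √(1.4² + 1.5²) ≈ 2.1.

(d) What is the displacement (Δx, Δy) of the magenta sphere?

(2.3, -2.8)

The magenta sphere started near (2.3, 7.6) and ended near (4.6, 4.8).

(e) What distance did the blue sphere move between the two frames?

2.9

The blue sphere moved from about (4.2, 5.0) to (7.0, 5.6), a distance of √(2.8² + 0.6²) ≈ 2.9.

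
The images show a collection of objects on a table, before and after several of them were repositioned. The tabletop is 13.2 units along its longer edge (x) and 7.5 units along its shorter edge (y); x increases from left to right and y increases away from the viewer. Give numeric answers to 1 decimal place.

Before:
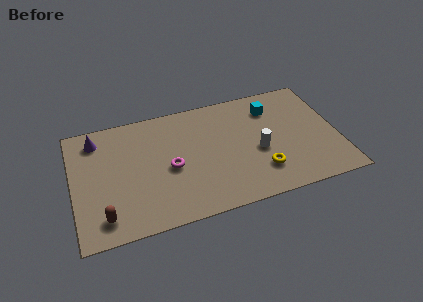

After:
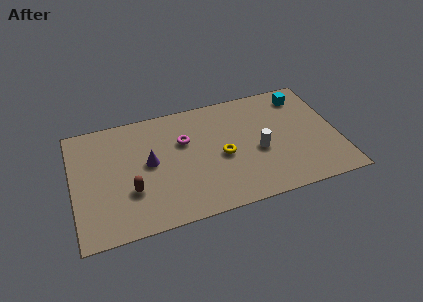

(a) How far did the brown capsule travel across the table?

1.8

The brown capsule was near (1.4, 1.3) before and (2.8, 2.5) after, so it travelled √(1.4² + 1.2²) ≈ 1.8 units.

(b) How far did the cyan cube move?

1.6

From (10.1, 5.8) to (11.7, 6.2), the cyan cube covered √(1.6² + 0.4²) ≈ 1.6 units.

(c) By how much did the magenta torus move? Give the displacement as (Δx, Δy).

(0.8, 1.5)

The magenta torus was at about (4.8, 3.4) and moved to about (5.6, 4.9).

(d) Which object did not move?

the white cylinder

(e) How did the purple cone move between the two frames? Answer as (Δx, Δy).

(2.5, -2.2)

The purple cone was at about (1.3, 6.2) and moved to about (3.8, 4.0).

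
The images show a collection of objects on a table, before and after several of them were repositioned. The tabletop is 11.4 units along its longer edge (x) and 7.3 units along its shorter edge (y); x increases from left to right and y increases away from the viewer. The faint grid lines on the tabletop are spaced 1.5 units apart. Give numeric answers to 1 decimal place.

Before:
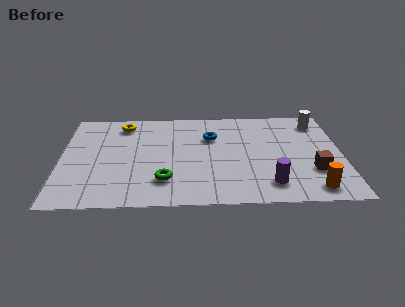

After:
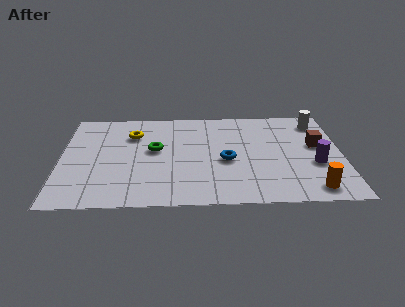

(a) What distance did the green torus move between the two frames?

2.3

From (4.2, 1.8) to (3.8, 4.1), the green torus covered √(0.4² + 2.3²) ≈ 2.3 units.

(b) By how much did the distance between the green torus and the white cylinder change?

-0.6

The distance was about 7.6 in the first image and 7.0 in the second, so they moved 0.6 units closer together.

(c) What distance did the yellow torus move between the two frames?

0.9

The yellow torus moved from about (2.5, 6.1) to (2.9, 5.3), a distance of √(0.4² + 0.8²) ≈ 0.9.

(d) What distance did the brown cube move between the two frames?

1.9

From (10.2, 2.3) to (10.4, 4.2), the brown cube covered √(0.2² + 1.9²) ≈ 1.9 units.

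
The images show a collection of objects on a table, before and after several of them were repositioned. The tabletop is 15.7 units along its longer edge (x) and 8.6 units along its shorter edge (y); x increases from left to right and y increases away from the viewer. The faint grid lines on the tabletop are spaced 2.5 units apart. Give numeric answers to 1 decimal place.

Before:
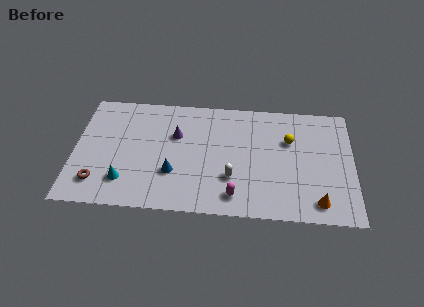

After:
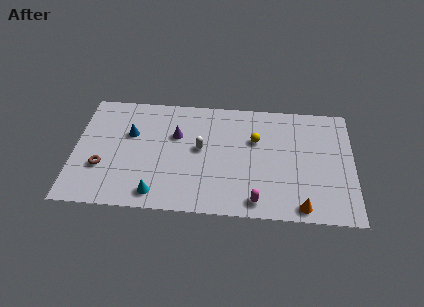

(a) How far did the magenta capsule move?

1.2

The magenta capsule was near (9.1, 1.4) before and (10.3, 1.1) after, so it travelled √(1.2² + 0.3²) ≈ 1.2 units.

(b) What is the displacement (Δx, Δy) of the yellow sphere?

(-1.9, -0.1)

The yellow sphere started near (12.1, 5.7) and ended near (10.2, 5.6).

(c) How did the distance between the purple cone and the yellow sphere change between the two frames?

-1.9

They were about 6.4 units apart before and 4.5 after — 1.9 units closer together.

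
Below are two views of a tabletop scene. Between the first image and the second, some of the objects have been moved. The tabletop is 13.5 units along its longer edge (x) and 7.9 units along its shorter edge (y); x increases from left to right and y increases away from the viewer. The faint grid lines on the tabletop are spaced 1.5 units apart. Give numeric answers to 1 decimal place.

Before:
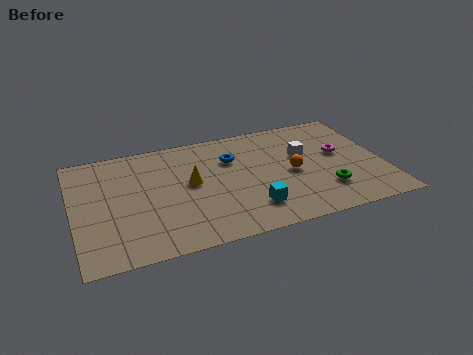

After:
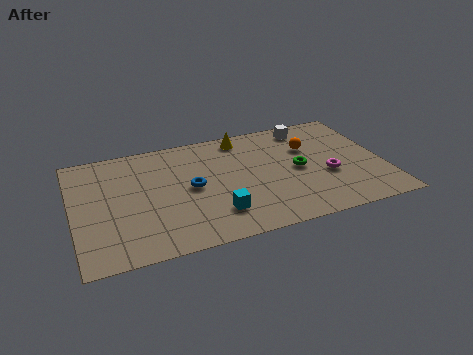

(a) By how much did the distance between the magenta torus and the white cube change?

+2.1

They were about 1.6 units apart before and 3.7 after — 2.1 units further apart.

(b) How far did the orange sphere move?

1.8

The orange sphere moved from about (9.5, 3.7) to (10.4, 5.3), a distance of √(0.9² + 1.6²) ≈ 1.8.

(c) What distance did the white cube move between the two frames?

2.0

The white cube was near (10.1, 4.8) before and (10.5, 6.8) after, so it travelled √(0.4² + 2.0²) ≈ 2.0 units.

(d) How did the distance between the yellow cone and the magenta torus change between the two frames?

-1.5

Before: roughly 6.6 units apart; after: 5.1. That's 1.5 units closer together.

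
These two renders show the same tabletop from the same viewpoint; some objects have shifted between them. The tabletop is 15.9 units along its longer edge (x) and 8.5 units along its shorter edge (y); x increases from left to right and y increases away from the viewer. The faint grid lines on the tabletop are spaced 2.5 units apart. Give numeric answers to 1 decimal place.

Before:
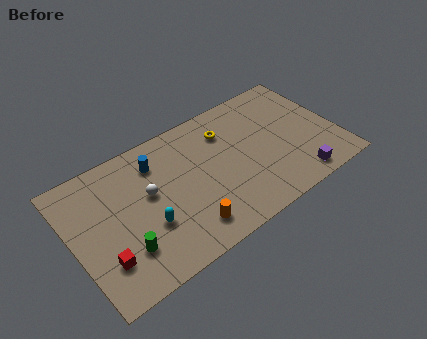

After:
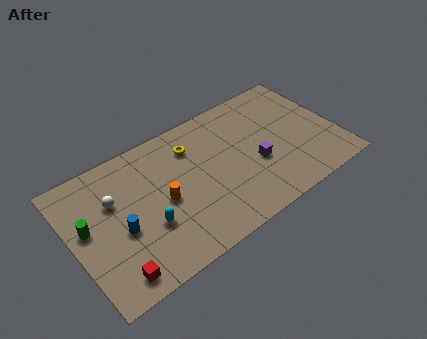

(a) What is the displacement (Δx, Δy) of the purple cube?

(-2.1, 2.3)

The purple cube was at about (13.0, 1.1) and moved to about (10.9, 3.4).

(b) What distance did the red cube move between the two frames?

1.2

From (1.5, 2.3) to (1.9, 1.2), the red cube covered √(0.4² + 1.1²) ≈ 1.2 units.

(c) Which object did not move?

the cyan capsule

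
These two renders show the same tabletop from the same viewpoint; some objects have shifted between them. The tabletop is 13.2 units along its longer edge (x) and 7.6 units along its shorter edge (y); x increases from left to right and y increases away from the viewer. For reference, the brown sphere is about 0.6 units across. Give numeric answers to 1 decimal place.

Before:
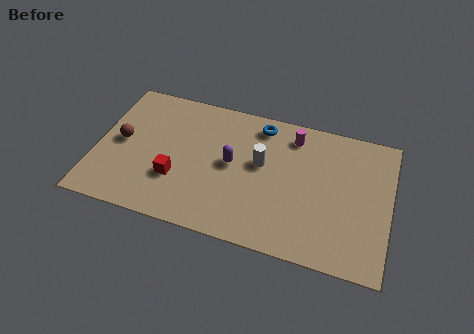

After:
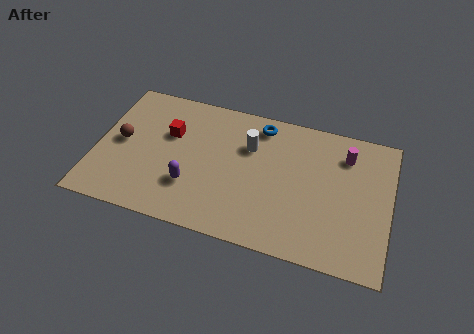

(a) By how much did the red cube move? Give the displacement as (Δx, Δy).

(-0.5, 2.4)

The red cube was at about (3.7, 2.5) and moved to about (3.2, 4.9).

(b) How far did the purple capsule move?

2.4

The purple capsule was near (6.1, 4.0) before and (4.4, 2.3) after, so it travelled √(1.7² + 1.7²) ≈ 2.4 units.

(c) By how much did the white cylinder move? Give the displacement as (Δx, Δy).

(-0.6, 0.8)

The white cylinder was at about (7.4, 4.4) and moved to about (6.8, 5.2).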